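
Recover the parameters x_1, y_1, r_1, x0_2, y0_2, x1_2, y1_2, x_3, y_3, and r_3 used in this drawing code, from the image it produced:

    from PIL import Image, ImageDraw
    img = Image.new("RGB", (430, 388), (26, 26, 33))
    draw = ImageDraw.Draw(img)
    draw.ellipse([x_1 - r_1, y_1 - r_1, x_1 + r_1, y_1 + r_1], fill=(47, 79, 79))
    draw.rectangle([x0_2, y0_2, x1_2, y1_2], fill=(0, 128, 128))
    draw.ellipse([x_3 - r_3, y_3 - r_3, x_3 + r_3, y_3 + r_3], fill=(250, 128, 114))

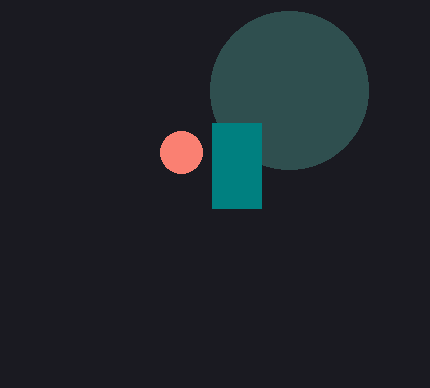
x_1 = 289; y_1 = 90; r_1 = 79; x0_2 = 212; y0_2 = 123; x1_2 = 261; y1_2 = 208; x_3 = 181; y_3 = 152; r_3 = 21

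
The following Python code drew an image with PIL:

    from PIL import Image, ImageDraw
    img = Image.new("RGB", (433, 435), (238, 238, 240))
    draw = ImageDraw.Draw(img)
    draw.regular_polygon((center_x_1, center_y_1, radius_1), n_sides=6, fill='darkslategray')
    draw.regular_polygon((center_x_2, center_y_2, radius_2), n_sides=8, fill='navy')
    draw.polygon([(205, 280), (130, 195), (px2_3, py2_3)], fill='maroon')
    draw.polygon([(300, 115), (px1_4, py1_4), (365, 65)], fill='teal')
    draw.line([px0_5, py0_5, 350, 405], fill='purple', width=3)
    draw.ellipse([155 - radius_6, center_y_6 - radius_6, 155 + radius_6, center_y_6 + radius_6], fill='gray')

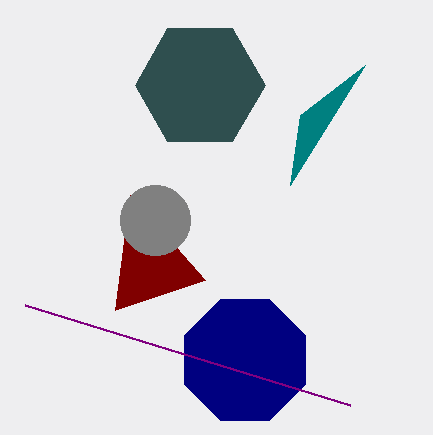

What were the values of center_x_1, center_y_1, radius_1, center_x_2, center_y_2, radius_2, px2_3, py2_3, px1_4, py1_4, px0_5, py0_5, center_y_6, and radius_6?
center_x_1 = 200; center_y_1 = 85; radius_1 = 65; center_x_2 = 245; center_y_2 = 360; radius_2 = 65; px2_3 = 115; py2_3 = 310; px1_4 = 290; py1_4 = 185; px0_5 = 25; py0_5 = 305; center_y_6 = 220; radius_6 = 35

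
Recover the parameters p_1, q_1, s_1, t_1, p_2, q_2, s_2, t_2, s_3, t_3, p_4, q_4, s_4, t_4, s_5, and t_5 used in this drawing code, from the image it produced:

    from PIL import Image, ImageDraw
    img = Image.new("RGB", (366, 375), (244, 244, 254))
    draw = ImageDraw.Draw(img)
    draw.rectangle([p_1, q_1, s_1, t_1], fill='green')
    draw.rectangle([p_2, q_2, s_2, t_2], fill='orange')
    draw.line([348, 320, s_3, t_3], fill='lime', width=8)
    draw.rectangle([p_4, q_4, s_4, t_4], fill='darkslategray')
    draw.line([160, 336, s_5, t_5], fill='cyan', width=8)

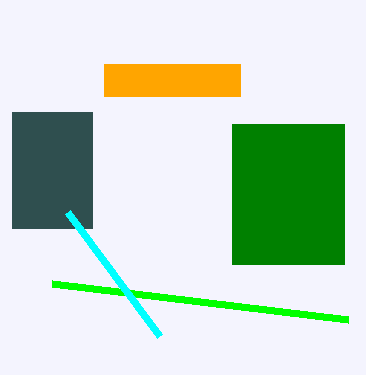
p_1 = 232
q_1 = 124
s_1 = 344
t_1 = 264
p_2 = 104
q_2 = 64
s_2 = 240
t_2 = 96
s_3 = 52
t_3 = 284
p_4 = 12
q_4 = 112
s_4 = 92
t_4 = 228
s_5 = 68
t_5 = 212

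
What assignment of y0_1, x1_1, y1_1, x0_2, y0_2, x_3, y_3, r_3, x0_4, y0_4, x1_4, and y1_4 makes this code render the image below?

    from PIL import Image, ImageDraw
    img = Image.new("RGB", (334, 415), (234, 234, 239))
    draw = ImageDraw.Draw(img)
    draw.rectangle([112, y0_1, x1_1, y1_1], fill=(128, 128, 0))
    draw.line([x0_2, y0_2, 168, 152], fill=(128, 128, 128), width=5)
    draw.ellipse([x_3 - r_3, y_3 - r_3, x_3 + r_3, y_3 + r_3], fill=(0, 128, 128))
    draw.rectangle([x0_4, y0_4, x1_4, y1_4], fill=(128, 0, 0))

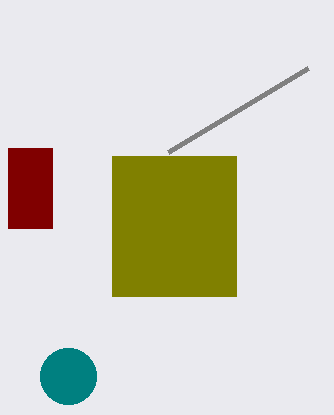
y0_1 = 156; x1_1 = 236; y1_1 = 296; x0_2 = 308; y0_2 = 68; x_3 = 68; y_3 = 376; r_3 = 28; x0_4 = 8; y0_4 = 148; x1_4 = 52; y1_4 = 228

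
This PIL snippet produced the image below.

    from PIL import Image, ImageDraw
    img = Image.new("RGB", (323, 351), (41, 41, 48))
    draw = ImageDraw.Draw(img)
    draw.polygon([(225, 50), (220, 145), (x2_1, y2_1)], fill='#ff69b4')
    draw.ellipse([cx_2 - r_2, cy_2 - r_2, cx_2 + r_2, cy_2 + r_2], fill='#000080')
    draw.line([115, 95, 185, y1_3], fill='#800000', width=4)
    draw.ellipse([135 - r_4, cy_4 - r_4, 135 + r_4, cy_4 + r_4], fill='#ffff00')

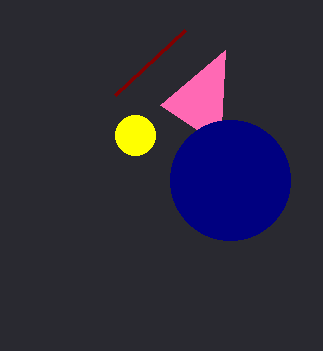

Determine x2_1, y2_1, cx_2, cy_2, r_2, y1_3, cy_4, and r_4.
x2_1 = 160; y2_1 = 105; cx_2 = 230; cy_2 = 180; r_2 = 60; y1_3 = 30; cy_4 = 135; r_4 = 20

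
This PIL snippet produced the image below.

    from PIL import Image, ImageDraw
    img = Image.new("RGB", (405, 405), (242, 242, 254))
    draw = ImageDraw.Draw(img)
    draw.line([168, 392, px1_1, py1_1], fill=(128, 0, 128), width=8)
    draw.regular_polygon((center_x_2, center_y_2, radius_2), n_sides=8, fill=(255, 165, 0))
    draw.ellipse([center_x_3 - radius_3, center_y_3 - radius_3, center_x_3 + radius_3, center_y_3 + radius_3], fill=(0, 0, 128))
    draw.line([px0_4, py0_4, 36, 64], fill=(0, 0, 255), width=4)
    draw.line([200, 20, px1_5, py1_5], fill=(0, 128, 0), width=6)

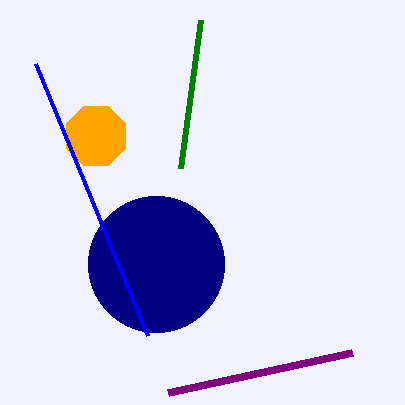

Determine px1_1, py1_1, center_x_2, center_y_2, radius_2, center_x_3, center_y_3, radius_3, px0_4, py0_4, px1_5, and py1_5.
px1_1 = 352; py1_1 = 352; center_x_2 = 96; center_y_2 = 136; radius_2 = 32; center_x_3 = 156; center_y_3 = 264; radius_3 = 68; px0_4 = 148; py0_4 = 336; px1_5 = 180; py1_5 = 168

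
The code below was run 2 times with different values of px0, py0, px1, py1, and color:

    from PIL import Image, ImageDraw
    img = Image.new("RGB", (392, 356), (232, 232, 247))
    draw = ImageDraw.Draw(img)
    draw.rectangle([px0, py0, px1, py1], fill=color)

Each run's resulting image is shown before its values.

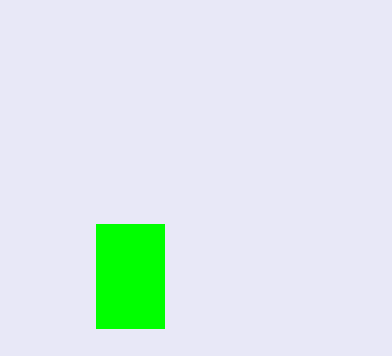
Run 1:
px0 = 96; py0 = 224; px1 = 164; py1 = 328; color = 'lime'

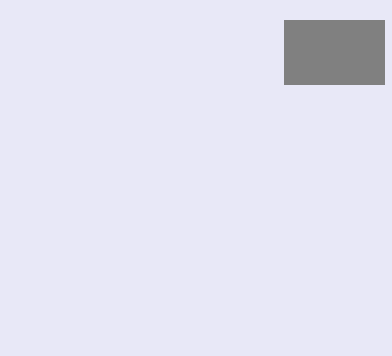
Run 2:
px0 = 284
py0 = 20
px1 = 384
py1 = 84
color = 'gray'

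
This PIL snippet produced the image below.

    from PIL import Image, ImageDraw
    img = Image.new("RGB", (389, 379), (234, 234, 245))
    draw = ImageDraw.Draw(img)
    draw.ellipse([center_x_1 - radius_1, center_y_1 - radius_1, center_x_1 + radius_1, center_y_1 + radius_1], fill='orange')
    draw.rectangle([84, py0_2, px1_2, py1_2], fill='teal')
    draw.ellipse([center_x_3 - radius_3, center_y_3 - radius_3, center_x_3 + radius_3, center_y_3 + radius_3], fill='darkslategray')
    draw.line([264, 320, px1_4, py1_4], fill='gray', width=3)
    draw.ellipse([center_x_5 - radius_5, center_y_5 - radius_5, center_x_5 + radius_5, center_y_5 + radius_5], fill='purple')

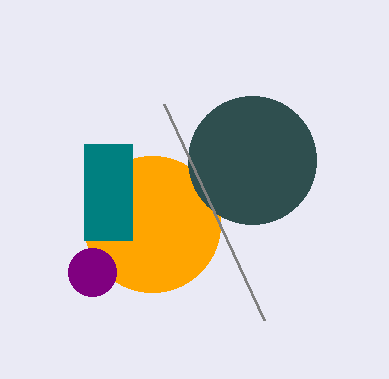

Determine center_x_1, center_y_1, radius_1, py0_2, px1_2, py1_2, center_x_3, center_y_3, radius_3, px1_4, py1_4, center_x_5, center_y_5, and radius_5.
center_x_1 = 152, center_y_1 = 224, radius_1 = 68, py0_2 = 144, px1_2 = 132, py1_2 = 240, center_x_3 = 252, center_y_3 = 160, radius_3 = 64, px1_4 = 164, py1_4 = 104, center_x_5 = 92, center_y_5 = 272, radius_5 = 24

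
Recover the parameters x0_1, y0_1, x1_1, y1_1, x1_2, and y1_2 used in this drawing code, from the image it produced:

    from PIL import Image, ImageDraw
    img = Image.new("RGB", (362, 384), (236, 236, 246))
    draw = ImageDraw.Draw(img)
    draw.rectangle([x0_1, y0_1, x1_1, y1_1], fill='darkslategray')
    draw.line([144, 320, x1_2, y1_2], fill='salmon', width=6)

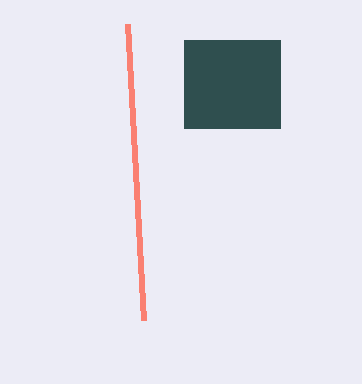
x0_1 = 184, y0_1 = 40, x1_1 = 280, y1_1 = 128, x1_2 = 128, y1_2 = 24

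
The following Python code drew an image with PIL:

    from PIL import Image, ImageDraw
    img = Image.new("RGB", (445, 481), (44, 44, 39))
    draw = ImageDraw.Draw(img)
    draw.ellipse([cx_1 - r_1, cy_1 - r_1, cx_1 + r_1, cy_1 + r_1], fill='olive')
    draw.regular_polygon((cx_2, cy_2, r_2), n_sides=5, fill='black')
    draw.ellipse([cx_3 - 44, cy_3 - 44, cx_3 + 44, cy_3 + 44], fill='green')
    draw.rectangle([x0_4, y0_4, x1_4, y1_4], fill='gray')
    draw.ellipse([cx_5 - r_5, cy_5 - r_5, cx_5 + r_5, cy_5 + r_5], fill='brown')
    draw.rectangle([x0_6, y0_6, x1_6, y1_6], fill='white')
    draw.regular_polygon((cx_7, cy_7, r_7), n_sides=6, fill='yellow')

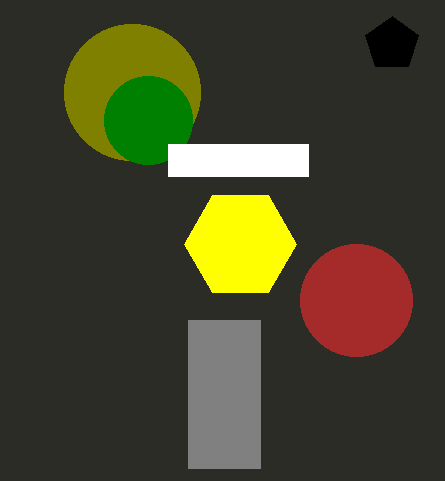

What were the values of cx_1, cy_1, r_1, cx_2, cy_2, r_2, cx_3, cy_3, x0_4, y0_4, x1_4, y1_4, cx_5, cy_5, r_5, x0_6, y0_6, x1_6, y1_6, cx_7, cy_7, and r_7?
cx_1 = 132
cy_1 = 92
r_1 = 68
cx_2 = 392
cy_2 = 44
r_2 = 28
cx_3 = 148
cy_3 = 120
x0_4 = 188
y0_4 = 320
x1_4 = 260
y1_4 = 468
cx_5 = 356
cy_5 = 300
r_5 = 56
x0_6 = 168
y0_6 = 144
x1_6 = 308
y1_6 = 176
cx_7 = 240
cy_7 = 244
r_7 = 56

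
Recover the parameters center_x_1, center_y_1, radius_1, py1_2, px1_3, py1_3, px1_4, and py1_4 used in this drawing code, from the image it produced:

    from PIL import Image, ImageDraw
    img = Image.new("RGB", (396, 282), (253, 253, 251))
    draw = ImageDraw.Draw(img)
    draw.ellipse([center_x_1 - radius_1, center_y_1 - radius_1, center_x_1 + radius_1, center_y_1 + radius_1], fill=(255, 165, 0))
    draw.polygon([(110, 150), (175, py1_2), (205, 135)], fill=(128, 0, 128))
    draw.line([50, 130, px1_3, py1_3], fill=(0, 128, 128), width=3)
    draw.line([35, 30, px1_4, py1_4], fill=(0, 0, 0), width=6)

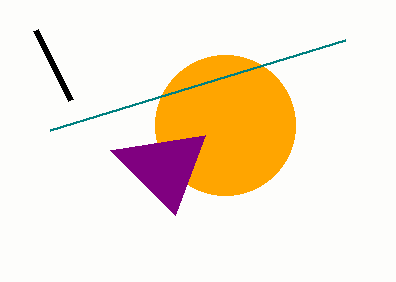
center_x_1 = 225, center_y_1 = 125, radius_1 = 70, py1_2 = 215, px1_3 = 345, py1_3 = 40, px1_4 = 70, py1_4 = 100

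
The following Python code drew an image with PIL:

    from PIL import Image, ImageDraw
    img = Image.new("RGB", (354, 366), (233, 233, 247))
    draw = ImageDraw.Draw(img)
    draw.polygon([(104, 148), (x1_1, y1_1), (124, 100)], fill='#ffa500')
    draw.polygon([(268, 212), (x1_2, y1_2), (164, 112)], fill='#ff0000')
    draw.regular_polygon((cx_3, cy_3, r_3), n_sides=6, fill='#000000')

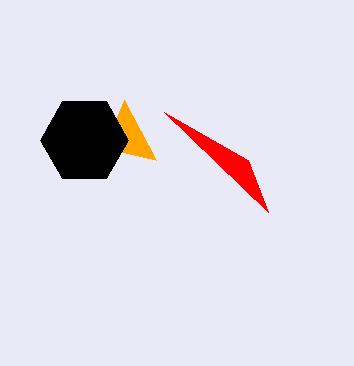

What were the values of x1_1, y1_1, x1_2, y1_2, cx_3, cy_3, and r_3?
x1_1 = 156, y1_1 = 160, x1_2 = 248, y1_2 = 160, cx_3 = 84, cy_3 = 140, r_3 = 44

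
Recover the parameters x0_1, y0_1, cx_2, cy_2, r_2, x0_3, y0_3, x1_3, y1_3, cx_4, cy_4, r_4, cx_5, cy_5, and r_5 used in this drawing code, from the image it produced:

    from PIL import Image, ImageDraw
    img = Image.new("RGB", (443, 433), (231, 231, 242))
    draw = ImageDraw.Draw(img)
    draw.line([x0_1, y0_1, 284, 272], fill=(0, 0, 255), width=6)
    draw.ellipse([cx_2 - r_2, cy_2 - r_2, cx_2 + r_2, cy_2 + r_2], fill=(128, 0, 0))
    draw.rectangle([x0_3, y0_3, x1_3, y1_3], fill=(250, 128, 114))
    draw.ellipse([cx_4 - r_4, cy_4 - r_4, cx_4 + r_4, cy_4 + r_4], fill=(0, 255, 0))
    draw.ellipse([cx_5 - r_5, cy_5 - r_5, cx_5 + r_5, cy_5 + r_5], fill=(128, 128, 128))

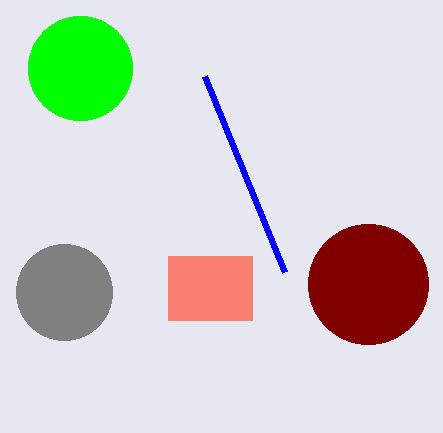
x0_1 = 204, y0_1 = 76, cx_2 = 368, cy_2 = 284, r_2 = 60, x0_3 = 168, y0_3 = 256, x1_3 = 252, y1_3 = 320, cx_4 = 80, cy_4 = 68, r_4 = 52, cx_5 = 64, cy_5 = 292, r_5 = 48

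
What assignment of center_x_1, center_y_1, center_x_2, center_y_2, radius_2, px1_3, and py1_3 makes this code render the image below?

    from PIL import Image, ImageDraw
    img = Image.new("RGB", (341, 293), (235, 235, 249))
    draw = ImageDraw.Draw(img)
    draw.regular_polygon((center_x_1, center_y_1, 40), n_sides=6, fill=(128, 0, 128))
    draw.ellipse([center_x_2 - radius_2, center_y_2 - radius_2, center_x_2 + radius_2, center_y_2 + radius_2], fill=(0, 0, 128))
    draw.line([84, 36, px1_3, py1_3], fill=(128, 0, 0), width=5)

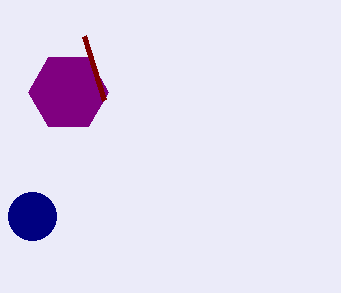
center_x_1 = 68, center_y_1 = 92, center_x_2 = 32, center_y_2 = 216, radius_2 = 24, px1_3 = 104, py1_3 = 100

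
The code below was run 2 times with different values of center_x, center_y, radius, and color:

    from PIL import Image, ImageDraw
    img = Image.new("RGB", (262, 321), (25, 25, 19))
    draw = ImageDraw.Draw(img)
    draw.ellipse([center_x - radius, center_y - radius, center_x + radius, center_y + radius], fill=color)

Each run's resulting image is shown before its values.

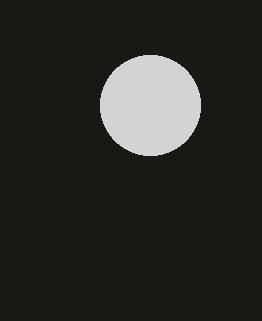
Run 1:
center_x = 150, center_y = 105, radius = 50, color = 'lightgray'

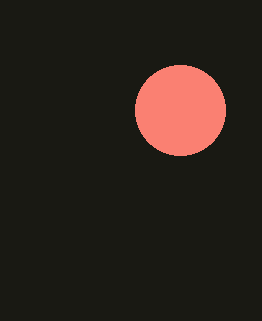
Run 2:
center_x = 180; center_y = 110; radius = 45; color = 'salmon'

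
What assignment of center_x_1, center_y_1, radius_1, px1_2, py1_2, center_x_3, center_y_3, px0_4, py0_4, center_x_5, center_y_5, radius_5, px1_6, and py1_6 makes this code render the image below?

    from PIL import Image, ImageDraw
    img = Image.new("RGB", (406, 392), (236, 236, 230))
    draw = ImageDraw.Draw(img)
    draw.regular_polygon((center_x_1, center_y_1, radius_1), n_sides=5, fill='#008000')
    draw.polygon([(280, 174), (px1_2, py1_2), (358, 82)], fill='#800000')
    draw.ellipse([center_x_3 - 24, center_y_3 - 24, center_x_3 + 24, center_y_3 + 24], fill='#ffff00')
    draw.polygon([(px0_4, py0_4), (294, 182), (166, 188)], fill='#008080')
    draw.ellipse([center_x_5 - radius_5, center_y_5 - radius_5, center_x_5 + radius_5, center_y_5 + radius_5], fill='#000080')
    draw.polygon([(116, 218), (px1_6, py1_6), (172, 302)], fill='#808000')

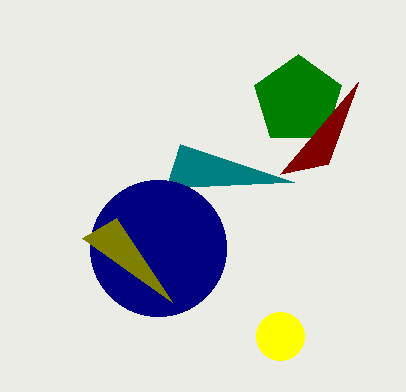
center_x_1 = 298
center_y_1 = 100
radius_1 = 46
px1_2 = 328
py1_2 = 164
center_x_3 = 280
center_y_3 = 336
px0_4 = 180
py0_4 = 144
center_x_5 = 158
center_y_5 = 248
radius_5 = 68
px1_6 = 82
py1_6 = 238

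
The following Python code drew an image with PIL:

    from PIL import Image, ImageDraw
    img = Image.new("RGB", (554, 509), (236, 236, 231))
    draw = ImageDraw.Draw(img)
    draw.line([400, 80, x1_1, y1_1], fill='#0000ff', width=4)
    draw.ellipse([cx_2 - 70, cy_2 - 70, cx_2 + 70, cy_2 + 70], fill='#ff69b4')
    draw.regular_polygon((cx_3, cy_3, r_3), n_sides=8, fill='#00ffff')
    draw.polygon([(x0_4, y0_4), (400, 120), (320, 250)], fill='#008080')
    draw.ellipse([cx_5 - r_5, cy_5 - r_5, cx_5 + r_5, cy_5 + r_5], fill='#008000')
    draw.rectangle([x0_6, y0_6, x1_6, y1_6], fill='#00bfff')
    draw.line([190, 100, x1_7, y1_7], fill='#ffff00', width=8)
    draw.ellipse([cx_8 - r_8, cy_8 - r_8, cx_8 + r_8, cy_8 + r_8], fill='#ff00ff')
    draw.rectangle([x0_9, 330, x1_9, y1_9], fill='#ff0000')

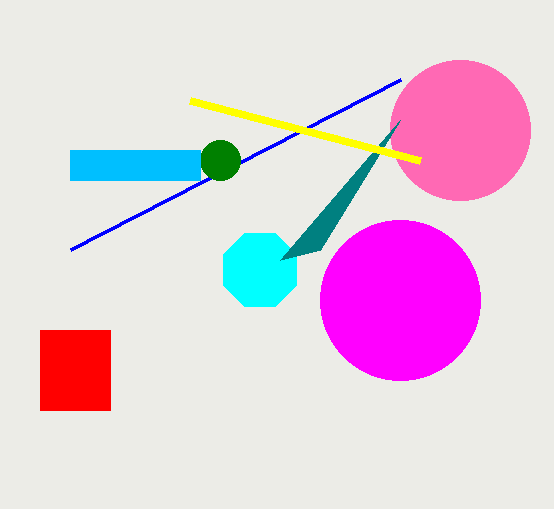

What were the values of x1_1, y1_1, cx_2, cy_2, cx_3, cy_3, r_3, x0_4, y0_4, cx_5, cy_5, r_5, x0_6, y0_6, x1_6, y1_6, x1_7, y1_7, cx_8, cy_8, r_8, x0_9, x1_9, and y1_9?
x1_1 = 70, y1_1 = 250, cx_2 = 460, cy_2 = 130, cx_3 = 260, cy_3 = 270, r_3 = 40, x0_4 = 280, y0_4 = 260, cx_5 = 220, cy_5 = 160, r_5 = 20, x0_6 = 70, y0_6 = 150, x1_6 = 200, y1_6 = 180, x1_7 = 420, y1_7 = 160, cx_8 = 400, cy_8 = 300, r_8 = 80, x0_9 = 40, x1_9 = 110, y1_9 = 410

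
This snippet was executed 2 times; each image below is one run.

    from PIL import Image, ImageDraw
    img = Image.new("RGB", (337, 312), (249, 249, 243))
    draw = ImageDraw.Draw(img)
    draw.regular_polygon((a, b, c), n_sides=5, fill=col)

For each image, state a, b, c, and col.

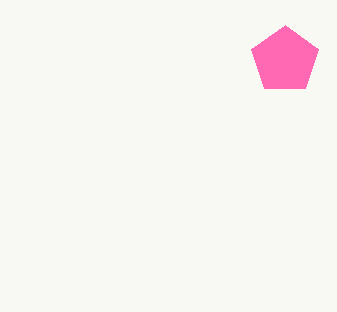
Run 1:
a = 285
b = 60
c = 35
col = 'hotpink'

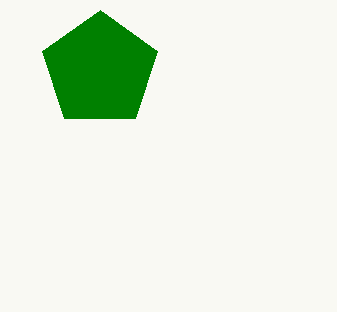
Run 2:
a = 100; b = 70; c = 60; col = 'green'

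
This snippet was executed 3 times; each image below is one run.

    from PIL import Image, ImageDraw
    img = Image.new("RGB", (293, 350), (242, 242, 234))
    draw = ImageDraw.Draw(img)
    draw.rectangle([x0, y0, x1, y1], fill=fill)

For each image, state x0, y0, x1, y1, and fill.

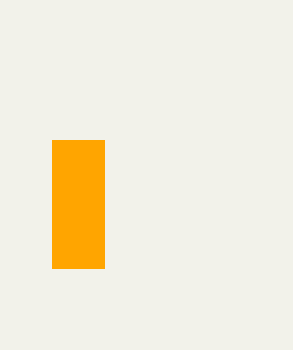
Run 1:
x0 = 52; y0 = 140; x1 = 104; y1 = 268; fill = 'orange'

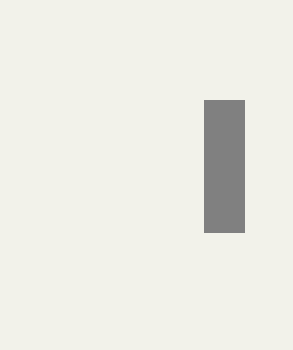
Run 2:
x0 = 204
y0 = 100
x1 = 244
y1 = 232
fill = 'gray'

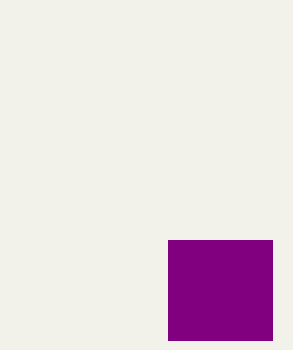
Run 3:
x0 = 168, y0 = 240, x1 = 272, y1 = 340, fill = 'purple'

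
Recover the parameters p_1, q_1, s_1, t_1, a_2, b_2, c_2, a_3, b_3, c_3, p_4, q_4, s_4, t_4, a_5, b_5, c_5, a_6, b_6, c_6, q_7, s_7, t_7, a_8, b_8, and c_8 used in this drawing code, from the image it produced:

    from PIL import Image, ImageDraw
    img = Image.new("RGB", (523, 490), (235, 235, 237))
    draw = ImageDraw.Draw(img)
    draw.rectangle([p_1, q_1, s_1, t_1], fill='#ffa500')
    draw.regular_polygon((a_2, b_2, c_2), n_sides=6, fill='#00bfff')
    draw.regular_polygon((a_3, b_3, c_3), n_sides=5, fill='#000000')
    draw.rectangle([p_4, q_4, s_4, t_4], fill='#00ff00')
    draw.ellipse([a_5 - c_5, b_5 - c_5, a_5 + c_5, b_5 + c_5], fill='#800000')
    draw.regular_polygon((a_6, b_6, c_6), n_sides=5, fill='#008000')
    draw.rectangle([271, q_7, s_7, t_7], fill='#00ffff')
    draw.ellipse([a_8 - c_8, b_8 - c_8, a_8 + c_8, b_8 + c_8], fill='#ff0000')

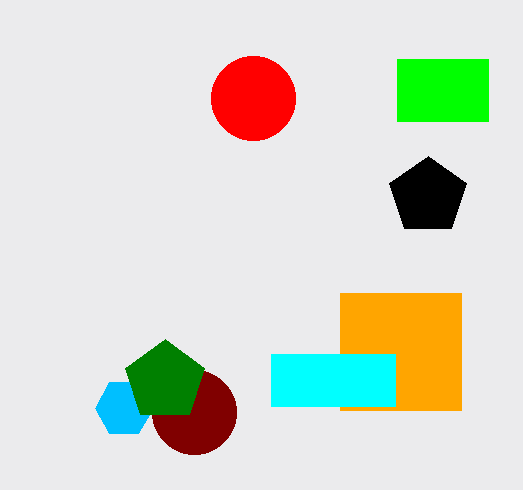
p_1 = 340; q_1 = 293; s_1 = 461; t_1 = 410; a_2 = 124; b_2 = 408; c_2 = 29; a_3 = 428; b_3 = 196; c_3 = 40; p_4 = 397; q_4 = 59; s_4 = 488; t_4 = 121; a_5 = 194; b_5 = 412; c_5 = 42; a_6 = 165; b_6 = 381; c_6 = 42; q_7 = 354; s_7 = 395; t_7 = 406; a_8 = 253; b_8 = 98; c_8 = 42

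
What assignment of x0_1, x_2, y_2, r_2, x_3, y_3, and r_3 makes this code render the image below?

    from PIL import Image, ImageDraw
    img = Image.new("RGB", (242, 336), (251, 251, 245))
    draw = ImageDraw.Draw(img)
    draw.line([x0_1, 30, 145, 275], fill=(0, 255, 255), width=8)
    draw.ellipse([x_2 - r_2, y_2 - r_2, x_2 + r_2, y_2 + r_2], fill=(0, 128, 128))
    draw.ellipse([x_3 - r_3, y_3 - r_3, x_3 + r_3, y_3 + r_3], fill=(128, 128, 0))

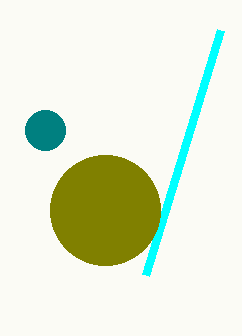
x0_1 = 220, x_2 = 45, y_2 = 130, r_2 = 20, x_3 = 105, y_3 = 210, r_3 = 55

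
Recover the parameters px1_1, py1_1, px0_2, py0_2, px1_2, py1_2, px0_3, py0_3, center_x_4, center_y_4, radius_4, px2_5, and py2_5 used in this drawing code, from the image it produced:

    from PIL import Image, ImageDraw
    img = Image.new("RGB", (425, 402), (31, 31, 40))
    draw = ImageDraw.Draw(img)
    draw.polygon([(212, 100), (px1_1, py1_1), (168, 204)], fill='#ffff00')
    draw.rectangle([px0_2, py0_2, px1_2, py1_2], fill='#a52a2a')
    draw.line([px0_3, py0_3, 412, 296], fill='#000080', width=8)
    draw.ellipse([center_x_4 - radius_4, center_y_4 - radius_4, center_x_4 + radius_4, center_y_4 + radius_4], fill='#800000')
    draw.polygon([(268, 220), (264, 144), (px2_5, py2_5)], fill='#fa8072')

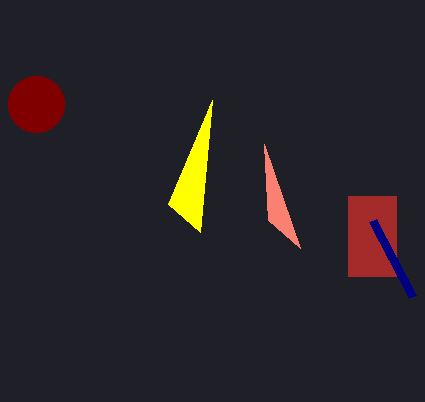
px1_1 = 200; py1_1 = 232; px0_2 = 348; py0_2 = 196; px1_2 = 396; py1_2 = 276; px0_3 = 372; py0_3 = 220; center_x_4 = 36; center_y_4 = 104; radius_4 = 28; px2_5 = 300; py2_5 = 248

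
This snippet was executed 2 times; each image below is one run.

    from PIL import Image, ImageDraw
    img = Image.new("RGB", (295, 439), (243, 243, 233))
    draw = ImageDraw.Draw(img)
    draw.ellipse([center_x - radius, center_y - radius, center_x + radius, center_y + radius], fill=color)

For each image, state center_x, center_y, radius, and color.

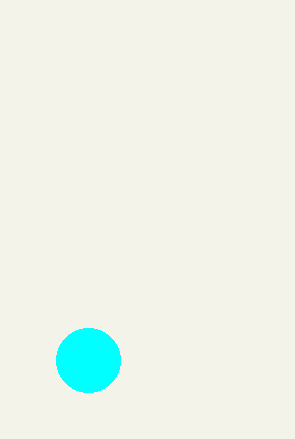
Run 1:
center_x = 88, center_y = 360, radius = 32, color = 'cyan'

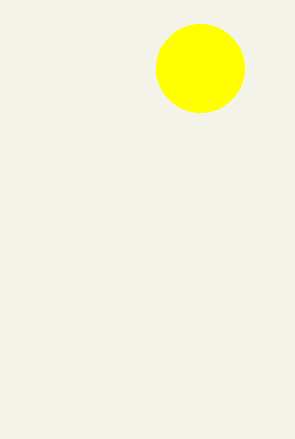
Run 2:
center_x = 200; center_y = 68; radius = 44; color = 'yellow'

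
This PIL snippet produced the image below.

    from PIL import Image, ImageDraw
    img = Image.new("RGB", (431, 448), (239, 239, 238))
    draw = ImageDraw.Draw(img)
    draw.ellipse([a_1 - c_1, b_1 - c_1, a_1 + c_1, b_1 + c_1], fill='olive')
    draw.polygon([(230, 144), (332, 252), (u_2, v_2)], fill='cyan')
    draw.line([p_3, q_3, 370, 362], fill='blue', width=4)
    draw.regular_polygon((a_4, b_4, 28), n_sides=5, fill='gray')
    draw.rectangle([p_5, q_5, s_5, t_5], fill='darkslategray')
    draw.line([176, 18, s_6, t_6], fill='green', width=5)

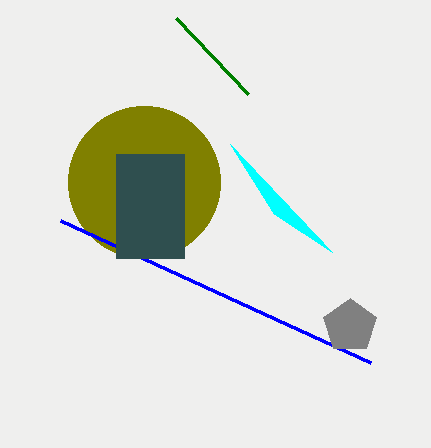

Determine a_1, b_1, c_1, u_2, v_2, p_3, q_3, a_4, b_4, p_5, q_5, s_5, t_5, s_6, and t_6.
a_1 = 144
b_1 = 182
c_1 = 76
u_2 = 274
v_2 = 214
p_3 = 60
q_3 = 220
a_4 = 350
b_4 = 326
p_5 = 116
q_5 = 154
s_5 = 184
t_5 = 258
s_6 = 248
t_6 = 94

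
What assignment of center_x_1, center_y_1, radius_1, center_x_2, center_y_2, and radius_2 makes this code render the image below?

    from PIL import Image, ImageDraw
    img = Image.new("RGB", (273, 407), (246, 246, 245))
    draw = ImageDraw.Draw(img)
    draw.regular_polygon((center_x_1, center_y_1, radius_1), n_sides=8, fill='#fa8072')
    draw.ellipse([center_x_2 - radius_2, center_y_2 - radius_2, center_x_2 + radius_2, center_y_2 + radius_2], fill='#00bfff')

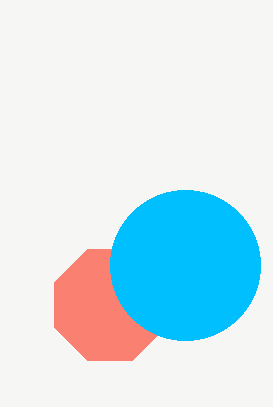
center_x_1 = 110, center_y_1 = 305, radius_1 = 60, center_x_2 = 185, center_y_2 = 265, radius_2 = 75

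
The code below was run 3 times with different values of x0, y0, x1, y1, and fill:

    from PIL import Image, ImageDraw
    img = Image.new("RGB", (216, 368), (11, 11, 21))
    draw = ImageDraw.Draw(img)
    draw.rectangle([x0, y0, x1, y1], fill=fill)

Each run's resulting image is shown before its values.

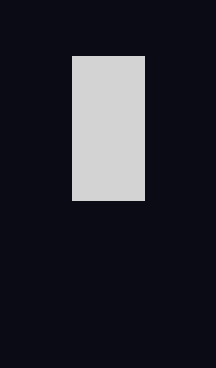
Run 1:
x0 = 72, y0 = 56, x1 = 144, y1 = 200, fill = 'lightgray'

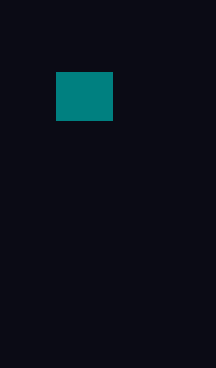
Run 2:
x0 = 56, y0 = 72, x1 = 112, y1 = 120, fill = 'teal'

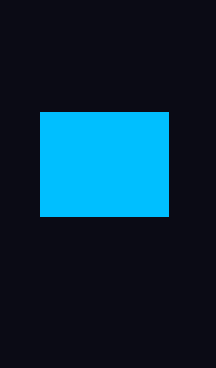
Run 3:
x0 = 40
y0 = 112
x1 = 168
y1 = 216
fill = 'deepskyblue'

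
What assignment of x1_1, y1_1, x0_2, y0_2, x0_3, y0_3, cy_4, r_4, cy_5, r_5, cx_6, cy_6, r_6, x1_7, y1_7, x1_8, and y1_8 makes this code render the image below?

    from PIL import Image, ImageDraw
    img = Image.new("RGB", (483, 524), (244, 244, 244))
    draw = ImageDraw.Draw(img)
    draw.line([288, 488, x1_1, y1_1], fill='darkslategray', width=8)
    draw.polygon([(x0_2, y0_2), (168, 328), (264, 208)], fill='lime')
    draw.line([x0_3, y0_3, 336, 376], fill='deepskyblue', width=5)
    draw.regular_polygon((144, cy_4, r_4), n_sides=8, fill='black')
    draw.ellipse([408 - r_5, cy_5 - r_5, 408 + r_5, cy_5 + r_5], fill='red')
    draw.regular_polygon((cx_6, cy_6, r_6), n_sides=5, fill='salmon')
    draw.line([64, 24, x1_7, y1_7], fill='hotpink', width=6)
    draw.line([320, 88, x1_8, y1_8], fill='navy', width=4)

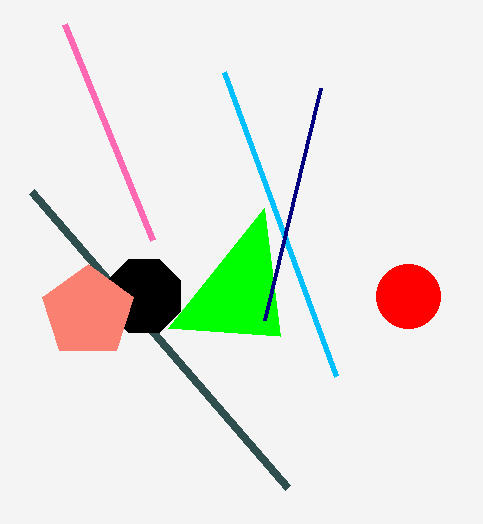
x1_1 = 32; y1_1 = 192; x0_2 = 280; y0_2 = 336; x0_3 = 224; y0_3 = 72; cy_4 = 296; r_4 = 40; cy_5 = 296; r_5 = 32; cx_6 = 88; cy_6 = 312; r_6 = 48; x1_7 = 152; y1_7 = 240; x1_8 = 264; y1_8 = 320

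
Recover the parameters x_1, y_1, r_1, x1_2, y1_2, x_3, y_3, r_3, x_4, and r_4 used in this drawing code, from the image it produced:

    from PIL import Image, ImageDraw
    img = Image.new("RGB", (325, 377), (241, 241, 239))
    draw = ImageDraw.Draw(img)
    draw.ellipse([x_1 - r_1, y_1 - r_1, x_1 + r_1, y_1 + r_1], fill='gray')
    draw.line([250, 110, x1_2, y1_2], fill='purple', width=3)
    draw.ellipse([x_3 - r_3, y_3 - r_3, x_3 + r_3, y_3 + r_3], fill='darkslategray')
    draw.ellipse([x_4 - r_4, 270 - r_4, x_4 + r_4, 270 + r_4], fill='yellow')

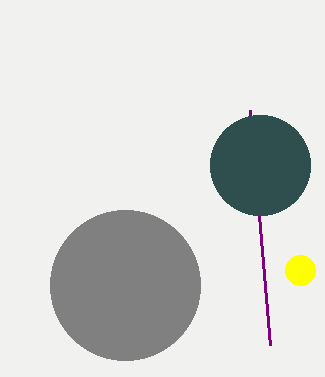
x_1 = 125
y_1 = 285
r_1 = 75
x1_2 = 270
y1_2 = 345
x_3 = 260
y_3 = 165
r_3 = 50
x_4 = 300
r_4 = 15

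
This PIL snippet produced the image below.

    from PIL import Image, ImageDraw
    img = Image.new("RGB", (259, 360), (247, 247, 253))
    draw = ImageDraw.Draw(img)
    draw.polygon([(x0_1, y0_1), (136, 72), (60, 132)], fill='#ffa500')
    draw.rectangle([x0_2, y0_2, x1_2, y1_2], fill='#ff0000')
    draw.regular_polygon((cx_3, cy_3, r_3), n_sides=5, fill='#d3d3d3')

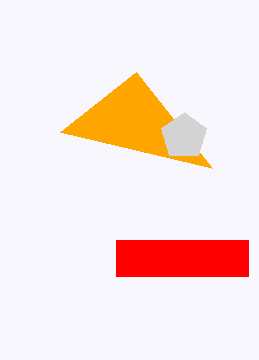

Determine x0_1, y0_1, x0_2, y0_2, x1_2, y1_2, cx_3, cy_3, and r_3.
x0_1 = 212; y0_1 = 168; x0_2 = 116; y0_2 = 240; x1_2 = 248; y1_2 = 276; cx_3 = 184; cy_3 = 136; r_3 = 24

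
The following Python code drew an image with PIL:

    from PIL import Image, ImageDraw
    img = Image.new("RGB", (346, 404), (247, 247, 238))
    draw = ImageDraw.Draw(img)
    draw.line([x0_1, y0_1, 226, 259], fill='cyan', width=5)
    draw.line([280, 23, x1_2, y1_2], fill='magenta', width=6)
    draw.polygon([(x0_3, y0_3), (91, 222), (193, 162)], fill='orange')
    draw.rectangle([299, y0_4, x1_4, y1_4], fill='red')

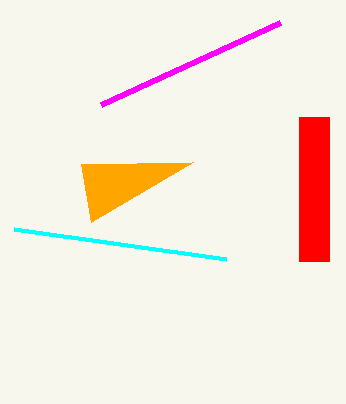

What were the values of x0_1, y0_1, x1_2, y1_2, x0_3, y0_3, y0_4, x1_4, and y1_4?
x0_1 = 14
y0_1 = 229
x1_2 = 101
y1_2 = 105
x0_3 = 81
y0_3 = 164
y0_4 = 117
x1_4 = 329
y1_4 = 261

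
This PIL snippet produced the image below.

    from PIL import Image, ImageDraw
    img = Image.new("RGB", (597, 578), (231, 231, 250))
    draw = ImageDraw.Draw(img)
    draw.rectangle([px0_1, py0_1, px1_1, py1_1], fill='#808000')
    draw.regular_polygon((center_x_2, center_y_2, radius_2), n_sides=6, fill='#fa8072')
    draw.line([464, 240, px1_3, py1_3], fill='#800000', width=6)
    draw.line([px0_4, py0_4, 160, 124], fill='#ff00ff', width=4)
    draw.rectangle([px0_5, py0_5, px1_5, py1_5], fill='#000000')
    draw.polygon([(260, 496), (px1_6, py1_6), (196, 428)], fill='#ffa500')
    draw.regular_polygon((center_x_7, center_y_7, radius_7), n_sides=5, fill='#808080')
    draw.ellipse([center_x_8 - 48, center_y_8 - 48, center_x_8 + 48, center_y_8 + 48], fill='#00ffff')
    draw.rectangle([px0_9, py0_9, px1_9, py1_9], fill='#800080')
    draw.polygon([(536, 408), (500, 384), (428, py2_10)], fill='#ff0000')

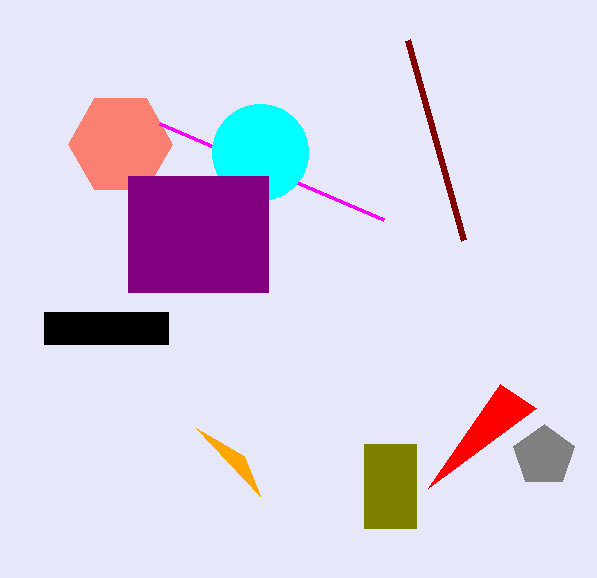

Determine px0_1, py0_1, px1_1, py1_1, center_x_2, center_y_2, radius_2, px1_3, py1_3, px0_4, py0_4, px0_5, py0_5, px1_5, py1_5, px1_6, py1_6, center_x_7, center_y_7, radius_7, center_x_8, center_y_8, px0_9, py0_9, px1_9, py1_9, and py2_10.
px0_1 = 364; py0_1 = 444; px1_1 = 416; py1_1 = 528; center_x_2 = 120; center_y_2 = 144; radius_2 = 52; px1_3 = 408; py1_3 = 40; px0_4 = 384; py0_4 = 220; px0_5 = 44; py0_5 = 312; px1_5 = 168; py1_5 = 344; px1_6 = 244; py1_6 = 456; center_x_7 = 544; center_y_7 = 456; radius_7 = 32; center_x_8 = 260; center_y_8 = 152; px0_9 = 128; py0_9 = 176; px1_9 = 268; py1_9 = 292; py2_10 = 488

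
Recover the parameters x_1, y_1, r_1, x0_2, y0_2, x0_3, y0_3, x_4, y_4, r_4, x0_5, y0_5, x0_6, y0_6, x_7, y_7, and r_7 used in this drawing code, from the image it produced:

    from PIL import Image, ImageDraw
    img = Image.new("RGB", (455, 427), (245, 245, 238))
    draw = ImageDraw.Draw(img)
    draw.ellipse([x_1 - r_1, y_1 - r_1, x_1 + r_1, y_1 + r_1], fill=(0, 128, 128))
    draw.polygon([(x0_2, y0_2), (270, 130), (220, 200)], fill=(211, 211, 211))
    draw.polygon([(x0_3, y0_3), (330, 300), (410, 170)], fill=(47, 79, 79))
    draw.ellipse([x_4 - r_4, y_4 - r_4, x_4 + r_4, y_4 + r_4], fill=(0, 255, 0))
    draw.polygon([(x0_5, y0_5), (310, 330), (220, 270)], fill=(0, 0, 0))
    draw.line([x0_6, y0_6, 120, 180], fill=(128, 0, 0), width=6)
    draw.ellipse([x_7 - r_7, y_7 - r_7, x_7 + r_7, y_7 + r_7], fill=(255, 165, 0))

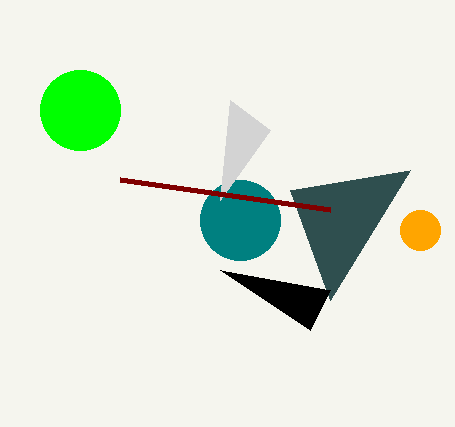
x_1 = 240; y_1 = 220; r_1 = 40; x0_2 = 230; y0_2 = 100; x0_3 = 290; y0_3 = 190; x_4 = 80; y_4 = 110; r_4 = 40; x0_5 = 330; y0_5 = 290; x0_6 = 330; y0_6 = 210; x_7 = 420; y_7 = 230; r_7 = 20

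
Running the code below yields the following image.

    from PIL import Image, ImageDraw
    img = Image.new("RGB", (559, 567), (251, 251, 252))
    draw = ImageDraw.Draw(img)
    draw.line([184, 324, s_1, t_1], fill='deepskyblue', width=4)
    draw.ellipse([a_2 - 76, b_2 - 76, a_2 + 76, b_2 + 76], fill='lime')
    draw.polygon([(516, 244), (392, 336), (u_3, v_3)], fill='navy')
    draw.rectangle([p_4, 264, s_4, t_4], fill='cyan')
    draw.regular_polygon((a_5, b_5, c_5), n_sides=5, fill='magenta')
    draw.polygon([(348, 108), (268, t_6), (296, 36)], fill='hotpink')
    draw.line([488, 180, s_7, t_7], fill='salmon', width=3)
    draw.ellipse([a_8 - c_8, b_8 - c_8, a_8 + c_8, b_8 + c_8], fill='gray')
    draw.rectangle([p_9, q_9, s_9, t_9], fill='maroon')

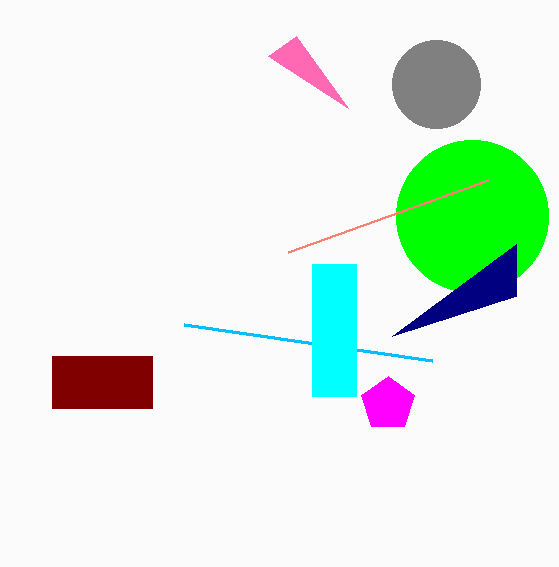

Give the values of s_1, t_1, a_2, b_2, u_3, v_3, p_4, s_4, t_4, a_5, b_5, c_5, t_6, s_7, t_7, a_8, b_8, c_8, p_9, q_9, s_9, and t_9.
s_1 = 432
t_1 = 360
a_2 = 472
b_2 = 216
u_3 = 516
v_3 = 296
p_4 = 312
s_4 = 356
t_4 = 396
a_5 = 388
b_5 = 404
c_5 = 28
t_6 = 56
s_7 = 288
t_7 = 252
a_8 = 436
b_8 = 84
c_8 = 44
p_9 = 52
q_9 = 356
s_9 = 152
t_9 = 408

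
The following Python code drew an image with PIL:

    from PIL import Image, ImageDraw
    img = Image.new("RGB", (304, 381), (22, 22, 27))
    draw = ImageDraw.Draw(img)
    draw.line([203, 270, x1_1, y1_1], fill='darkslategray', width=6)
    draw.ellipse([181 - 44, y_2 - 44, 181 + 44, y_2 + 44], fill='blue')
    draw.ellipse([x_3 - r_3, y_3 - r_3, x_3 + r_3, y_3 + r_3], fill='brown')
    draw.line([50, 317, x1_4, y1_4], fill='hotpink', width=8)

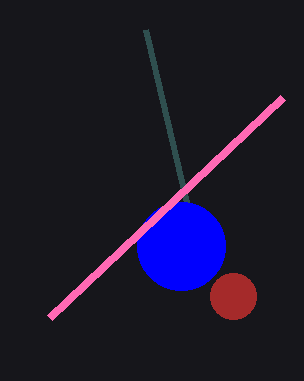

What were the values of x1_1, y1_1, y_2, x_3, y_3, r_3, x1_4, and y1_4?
x1_1 = 146
y1_1 = 30
y_2 = 246
x_3 = 233
y_3 = 296
r_3 = 23
x1_4 = 283
y1_4 = 97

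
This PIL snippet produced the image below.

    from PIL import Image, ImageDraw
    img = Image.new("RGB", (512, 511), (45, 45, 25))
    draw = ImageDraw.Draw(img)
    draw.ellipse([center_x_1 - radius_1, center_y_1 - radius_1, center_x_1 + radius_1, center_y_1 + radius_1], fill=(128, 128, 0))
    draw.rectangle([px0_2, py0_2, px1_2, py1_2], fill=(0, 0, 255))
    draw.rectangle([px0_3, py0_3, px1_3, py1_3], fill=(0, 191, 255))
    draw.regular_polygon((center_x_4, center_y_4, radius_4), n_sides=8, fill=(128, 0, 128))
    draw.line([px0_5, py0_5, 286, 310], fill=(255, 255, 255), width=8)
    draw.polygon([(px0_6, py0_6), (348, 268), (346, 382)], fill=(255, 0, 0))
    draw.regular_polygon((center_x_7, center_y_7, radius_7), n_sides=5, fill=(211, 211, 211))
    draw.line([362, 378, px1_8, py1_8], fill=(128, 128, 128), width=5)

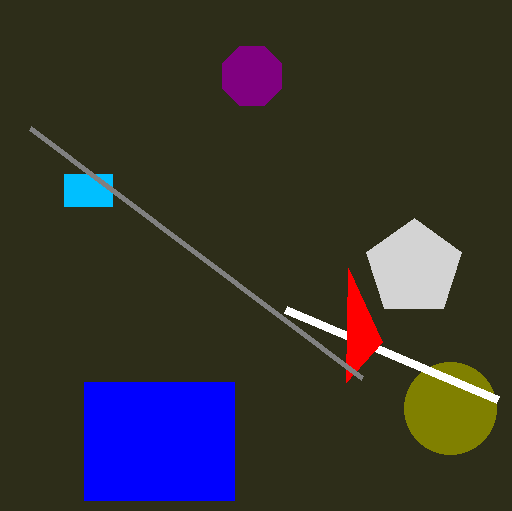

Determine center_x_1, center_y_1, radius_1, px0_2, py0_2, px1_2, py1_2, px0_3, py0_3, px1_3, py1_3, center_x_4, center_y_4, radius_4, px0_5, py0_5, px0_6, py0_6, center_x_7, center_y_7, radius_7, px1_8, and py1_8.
center_x_1 = 450, center_y_1 = 408, radius_1 = 46, px0_2 = 84, py0_2 = 382, px1_2 = 234, py1_2 = 500, px0_3 = 64, py0_3 = 174, px1_3 = 112, py1_3 = 206, center_x_4 = 252, center_y_4 = 76, radius_4 = 32, px0_5 = 498, py0_5 = 400, px0_6 = 382, py0_6 = 342, center_x_7 = 414, center_y_7 = 268, radius_7 = 50, px1_8 = 30, py1_8 = 128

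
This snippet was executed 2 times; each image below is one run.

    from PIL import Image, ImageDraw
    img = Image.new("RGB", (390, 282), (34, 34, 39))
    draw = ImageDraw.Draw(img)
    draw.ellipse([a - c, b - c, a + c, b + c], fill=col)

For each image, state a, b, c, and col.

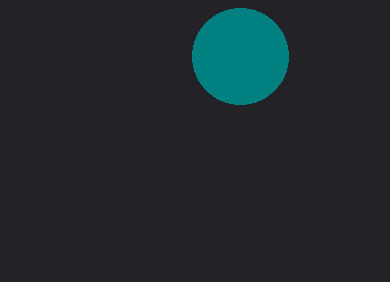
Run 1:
a = 240
b = 56
c = 48
col = 'teal'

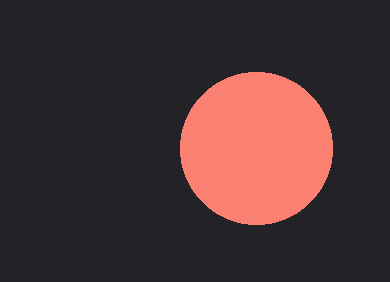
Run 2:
a = 256, b = 148, c = 76, col = 'salmon'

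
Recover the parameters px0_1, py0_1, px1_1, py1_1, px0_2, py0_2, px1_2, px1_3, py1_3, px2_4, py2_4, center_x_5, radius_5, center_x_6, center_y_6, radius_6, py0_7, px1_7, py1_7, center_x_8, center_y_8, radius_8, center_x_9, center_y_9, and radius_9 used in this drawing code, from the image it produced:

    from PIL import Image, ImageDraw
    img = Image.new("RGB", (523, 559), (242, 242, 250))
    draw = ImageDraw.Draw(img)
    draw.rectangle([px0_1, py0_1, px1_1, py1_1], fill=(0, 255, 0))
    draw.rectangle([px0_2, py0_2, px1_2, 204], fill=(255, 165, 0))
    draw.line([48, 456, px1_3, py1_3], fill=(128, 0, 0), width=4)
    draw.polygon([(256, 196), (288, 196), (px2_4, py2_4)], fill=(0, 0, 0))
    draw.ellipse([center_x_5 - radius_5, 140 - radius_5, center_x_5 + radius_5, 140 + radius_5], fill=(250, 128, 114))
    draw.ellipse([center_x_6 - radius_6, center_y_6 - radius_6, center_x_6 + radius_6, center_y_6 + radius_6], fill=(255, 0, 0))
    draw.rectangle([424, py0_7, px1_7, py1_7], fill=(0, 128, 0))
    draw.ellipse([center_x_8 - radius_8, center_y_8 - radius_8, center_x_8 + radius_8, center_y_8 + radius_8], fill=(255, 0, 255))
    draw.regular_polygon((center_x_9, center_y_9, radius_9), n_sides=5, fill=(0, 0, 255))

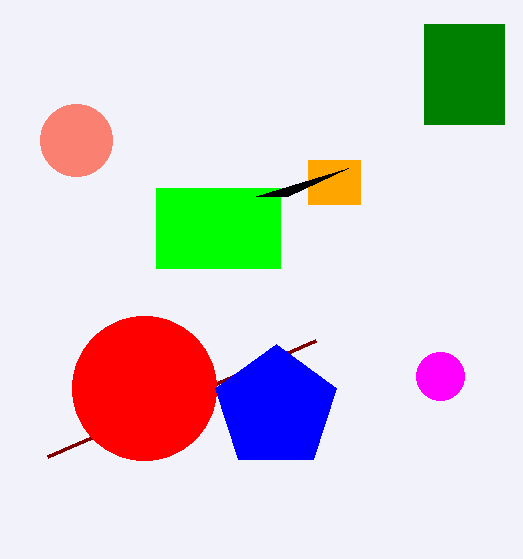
px0_1 = 156; py0_1 = 188; px1_1 = 280; py1_1 = 268; px0_2 = 308; py0_2 = 160; px1_2 = 360; px1_3 = 316; py1_3 = 340; px2_4 = 348; py2_4 = 168; center_x_5 = 76; radius_5 = 36; center_x_6 = 144; center_y_6 = 388; radius_6 = 72; py0_7 = 24; px1_7 = 504; py1_7 = 124; center_x_8 = 440; center_y_8 = 376; radius_8 = 24; center_x_9 = 276; center_y_9 = 408; radius_9 = 64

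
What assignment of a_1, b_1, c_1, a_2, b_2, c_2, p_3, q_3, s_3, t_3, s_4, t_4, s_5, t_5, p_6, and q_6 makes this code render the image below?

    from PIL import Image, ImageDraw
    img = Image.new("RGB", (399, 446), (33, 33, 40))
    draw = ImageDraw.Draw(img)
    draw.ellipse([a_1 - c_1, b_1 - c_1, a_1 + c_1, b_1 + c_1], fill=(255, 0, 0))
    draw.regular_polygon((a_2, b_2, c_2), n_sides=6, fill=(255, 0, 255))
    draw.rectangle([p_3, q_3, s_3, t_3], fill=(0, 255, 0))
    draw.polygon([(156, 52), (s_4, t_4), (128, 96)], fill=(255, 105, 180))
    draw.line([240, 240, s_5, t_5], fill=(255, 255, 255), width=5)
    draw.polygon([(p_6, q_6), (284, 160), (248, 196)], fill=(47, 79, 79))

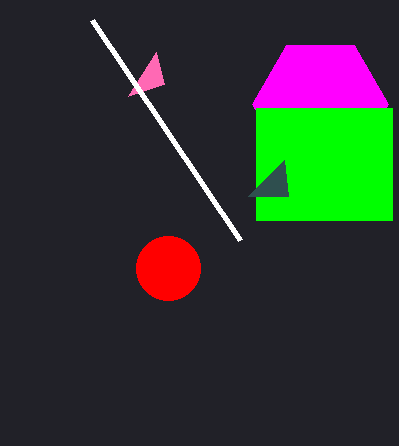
a_1 = 168, b_1 = 268, c_1 = 32, a_2 = 320, b_2 = 104, c_2 = 68, p_3 = 256, q_3 = 108, s_3 = 392, t_3 = 220, s_4 = 164, t_4 = 84, s_5 = 92, t_5 = 20, p_6 = 288, q_6 = 196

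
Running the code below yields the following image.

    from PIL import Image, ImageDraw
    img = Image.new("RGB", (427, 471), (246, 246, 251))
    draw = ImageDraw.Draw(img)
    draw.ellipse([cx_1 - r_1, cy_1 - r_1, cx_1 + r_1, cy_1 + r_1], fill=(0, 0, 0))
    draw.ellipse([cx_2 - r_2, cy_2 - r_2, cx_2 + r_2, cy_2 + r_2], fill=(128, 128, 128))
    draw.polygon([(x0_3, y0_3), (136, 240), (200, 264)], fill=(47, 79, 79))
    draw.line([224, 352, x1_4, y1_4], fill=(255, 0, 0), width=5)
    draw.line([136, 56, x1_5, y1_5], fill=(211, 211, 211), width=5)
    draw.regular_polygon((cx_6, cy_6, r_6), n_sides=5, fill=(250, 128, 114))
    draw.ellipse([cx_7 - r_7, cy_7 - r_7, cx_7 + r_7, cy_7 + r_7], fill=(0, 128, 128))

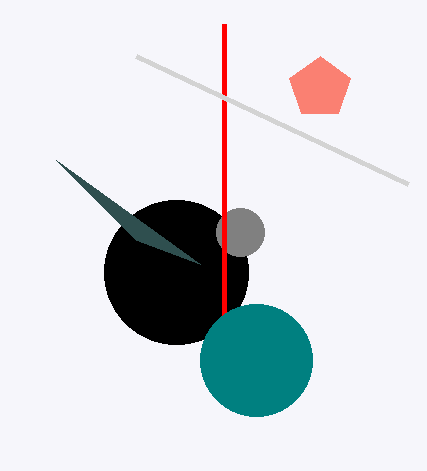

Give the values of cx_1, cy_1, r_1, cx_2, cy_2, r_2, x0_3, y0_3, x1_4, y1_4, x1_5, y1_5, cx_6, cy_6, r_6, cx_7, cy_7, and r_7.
cx_1 = 176; cy_1 = 272; r_1 = 72; cx_2 = 240; cy_2 = 232; r_2 = 24; x0_3 = 56; y0_3 = 160; x1_4 = 224; y1_4 = 24; x1_5 = 408; y1_5 = 184; cx_6 = 320; cy_6 = 88; r_6 = 32; cx_7 = 256; cy_7 = 360; r_7 = 56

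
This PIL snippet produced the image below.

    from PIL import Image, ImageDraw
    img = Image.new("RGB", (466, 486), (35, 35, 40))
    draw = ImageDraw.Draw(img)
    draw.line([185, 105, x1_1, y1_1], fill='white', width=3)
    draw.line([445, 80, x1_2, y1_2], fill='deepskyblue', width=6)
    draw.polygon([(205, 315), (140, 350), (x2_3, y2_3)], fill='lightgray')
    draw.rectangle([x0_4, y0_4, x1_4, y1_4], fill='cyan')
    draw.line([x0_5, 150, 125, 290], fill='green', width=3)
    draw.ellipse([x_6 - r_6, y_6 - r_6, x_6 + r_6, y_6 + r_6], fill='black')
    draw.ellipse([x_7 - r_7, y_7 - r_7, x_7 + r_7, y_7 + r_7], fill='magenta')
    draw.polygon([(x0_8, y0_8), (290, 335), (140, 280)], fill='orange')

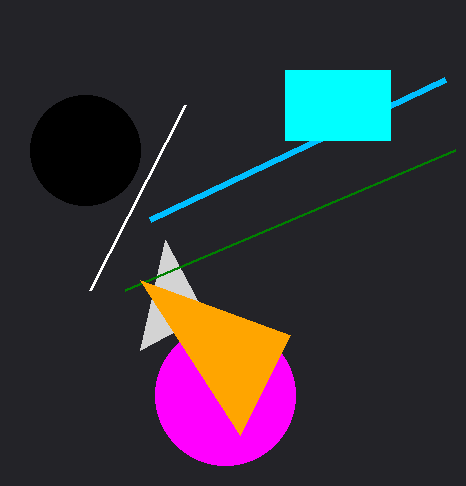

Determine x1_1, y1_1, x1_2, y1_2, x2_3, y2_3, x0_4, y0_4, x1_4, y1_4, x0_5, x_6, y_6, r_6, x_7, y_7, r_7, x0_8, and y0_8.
x1_1 = 90, y1_1 = 290, x1_2 = 150, y1_2 = 220, x2_3 = 165, y2_3 = 240, x0_4 = 285, y0_4 = 70, x1_4 = 390, y1_4 = 140, x0_5 = 455, x_6 = 85, y_6 = 150, r_6 = 55, x_7 = 225, y_7 = 395, r_7 = 70, x0_8 = 240, y0_8 = 435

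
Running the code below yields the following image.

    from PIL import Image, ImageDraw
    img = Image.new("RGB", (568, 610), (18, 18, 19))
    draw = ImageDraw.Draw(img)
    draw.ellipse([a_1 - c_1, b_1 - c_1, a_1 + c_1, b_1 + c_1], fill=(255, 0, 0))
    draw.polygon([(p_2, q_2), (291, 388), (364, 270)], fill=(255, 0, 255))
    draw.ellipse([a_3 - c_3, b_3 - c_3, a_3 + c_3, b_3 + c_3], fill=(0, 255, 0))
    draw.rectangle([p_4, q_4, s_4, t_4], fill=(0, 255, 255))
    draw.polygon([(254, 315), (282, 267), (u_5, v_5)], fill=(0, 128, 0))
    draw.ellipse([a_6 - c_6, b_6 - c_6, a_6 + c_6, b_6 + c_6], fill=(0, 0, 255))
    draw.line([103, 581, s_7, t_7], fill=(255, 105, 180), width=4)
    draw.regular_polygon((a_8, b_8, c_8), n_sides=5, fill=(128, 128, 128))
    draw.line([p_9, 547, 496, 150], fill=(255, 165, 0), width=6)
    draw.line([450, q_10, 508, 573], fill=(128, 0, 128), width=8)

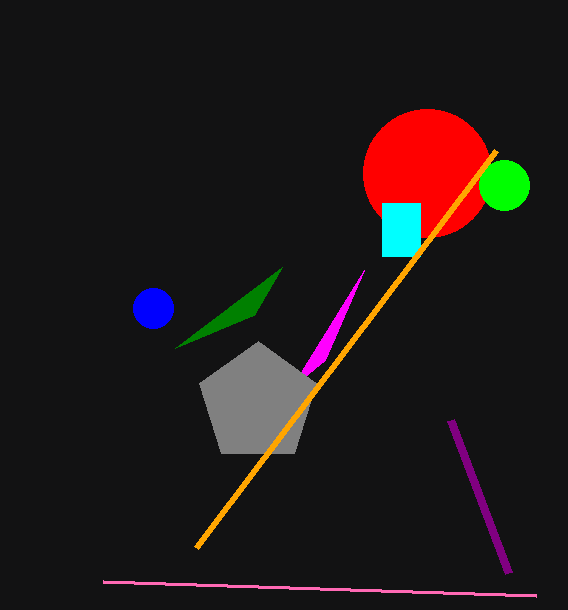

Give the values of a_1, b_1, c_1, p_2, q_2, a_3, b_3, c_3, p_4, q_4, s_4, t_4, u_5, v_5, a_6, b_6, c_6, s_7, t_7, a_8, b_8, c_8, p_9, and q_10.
a_1 = 427
b_1 = 173
c_1 = 64
p_2 = 325
q_2 = 360
a_3 = 504
b_3 = 185
c_3 = 25
p_4 = 382
q_4 = 203
s_4 = 420
t_4 = 256
u_5 = 175
v_5 = 348
a_6 = 153
b_6 = 308
c_6 = 20
s_7 = 536
t_7 = 595
a_8 = 258
b_8 = 403
c_8 = 62
p_9 = 196
q_10 = 420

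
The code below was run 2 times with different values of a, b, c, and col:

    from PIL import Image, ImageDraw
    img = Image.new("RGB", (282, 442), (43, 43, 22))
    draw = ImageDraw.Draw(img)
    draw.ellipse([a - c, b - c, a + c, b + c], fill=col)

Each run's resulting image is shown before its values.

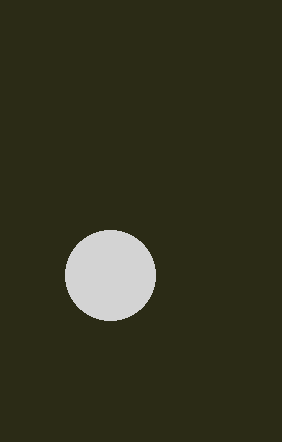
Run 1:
a = 110, b = 275, c = 45, col = 'lightgray'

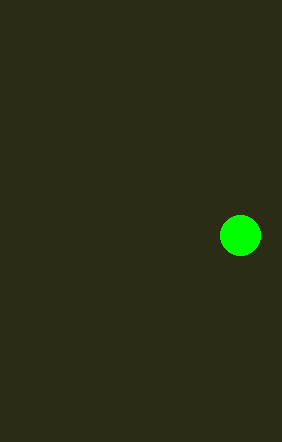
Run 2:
a = 240
b = 235
c = 20
col = 'lime'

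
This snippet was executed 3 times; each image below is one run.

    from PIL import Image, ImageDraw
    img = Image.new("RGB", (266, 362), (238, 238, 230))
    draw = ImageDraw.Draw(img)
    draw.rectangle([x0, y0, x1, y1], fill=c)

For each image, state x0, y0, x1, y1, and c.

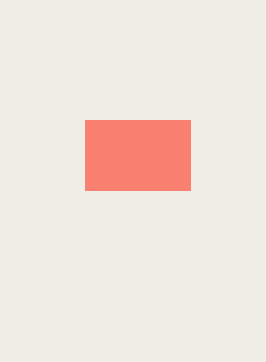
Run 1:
x0 = 85, y0 = 120, x1 = 190, y1 = 190, c = 'salmon'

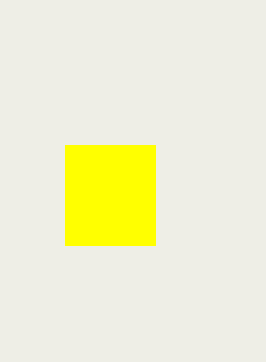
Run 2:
x0 = 65; y0 = 145; x1 = 155; y1 = 245; c = 'yellow'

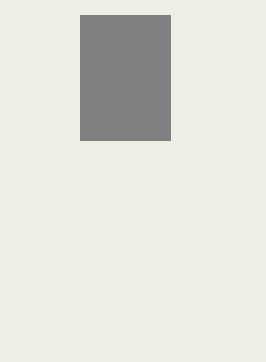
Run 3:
x0 = 80; y0 = 15; x1 = 170; y1 = 140; c = 'gray'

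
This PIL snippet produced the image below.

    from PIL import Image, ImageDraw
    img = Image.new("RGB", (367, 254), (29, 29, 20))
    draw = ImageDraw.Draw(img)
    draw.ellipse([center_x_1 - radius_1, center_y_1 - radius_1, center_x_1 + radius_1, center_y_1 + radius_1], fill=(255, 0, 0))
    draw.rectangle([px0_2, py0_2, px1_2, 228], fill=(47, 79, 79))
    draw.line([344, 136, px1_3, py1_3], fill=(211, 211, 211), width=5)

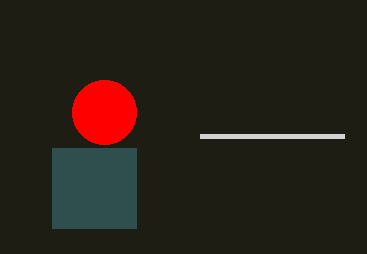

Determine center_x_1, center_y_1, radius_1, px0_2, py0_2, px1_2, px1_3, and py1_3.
center_x_1 = 104, center_y_1 = 112, radius_1 = 32, px0_2 = 52, py0_2 = 148, px1_2 = 136, px1_3 = 200, py1_3 = 136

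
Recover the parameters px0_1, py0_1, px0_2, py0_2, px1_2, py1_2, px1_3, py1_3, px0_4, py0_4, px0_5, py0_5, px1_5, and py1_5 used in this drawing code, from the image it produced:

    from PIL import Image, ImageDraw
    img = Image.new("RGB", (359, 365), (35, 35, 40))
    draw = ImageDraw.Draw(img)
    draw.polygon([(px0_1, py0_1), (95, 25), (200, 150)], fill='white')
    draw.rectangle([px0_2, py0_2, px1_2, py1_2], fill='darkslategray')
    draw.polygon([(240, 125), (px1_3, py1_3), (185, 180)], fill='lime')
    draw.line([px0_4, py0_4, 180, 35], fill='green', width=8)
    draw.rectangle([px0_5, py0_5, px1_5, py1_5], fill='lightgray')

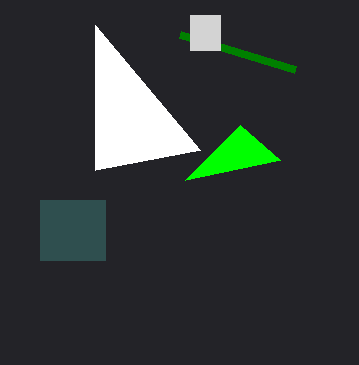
px0_1 = 95; py0_1 = 170; px0_2 = 40; py0_2 = 200; px1_2 = 105; py1_2 = 260; px1_3 = 280; py1_3 = 160; px0_4 = 295; py0_4 = 70; px0_5 = 190; py0_5 = 15; px1_5 = 220; py1_5 = 50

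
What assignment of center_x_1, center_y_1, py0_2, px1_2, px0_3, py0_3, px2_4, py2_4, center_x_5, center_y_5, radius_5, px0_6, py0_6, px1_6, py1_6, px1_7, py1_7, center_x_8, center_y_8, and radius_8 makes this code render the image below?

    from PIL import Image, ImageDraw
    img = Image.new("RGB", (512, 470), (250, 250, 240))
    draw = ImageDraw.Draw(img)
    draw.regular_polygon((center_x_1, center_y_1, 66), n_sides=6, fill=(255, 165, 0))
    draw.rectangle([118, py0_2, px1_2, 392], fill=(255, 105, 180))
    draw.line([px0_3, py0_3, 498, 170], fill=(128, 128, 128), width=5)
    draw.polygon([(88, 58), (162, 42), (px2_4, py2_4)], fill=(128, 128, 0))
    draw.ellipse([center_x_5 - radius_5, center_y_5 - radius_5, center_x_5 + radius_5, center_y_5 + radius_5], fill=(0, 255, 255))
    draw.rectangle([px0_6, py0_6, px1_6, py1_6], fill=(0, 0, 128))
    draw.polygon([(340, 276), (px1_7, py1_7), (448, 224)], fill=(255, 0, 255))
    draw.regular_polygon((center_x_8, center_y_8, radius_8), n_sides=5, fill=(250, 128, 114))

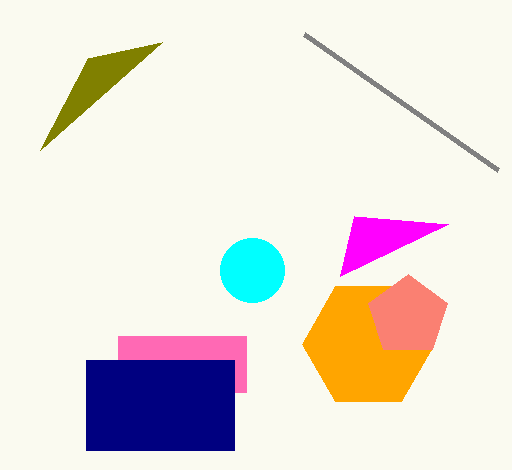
center_x_1 = 368
center_y_1 = 344
py0_2 = 336
px1_2 = 246
px0_3 = 304
py0_3 = 34
px2_4 = 40
py2_4 = 150
center_x_5 = 252
center_y_5 = 270
radius_5 = 32
px0_6 = 86
py0_6 = 360
px1_6 = 234
py1_6 = 450
px1_7 = 354
py1_7 = 216
center_x_8 = 408
center_y_8 = 316
radius_8 = 42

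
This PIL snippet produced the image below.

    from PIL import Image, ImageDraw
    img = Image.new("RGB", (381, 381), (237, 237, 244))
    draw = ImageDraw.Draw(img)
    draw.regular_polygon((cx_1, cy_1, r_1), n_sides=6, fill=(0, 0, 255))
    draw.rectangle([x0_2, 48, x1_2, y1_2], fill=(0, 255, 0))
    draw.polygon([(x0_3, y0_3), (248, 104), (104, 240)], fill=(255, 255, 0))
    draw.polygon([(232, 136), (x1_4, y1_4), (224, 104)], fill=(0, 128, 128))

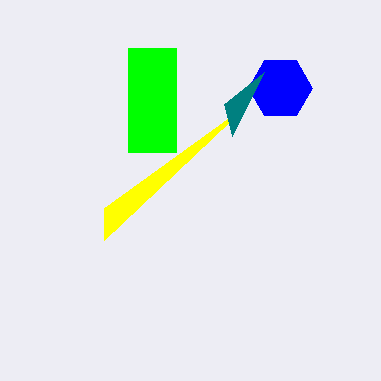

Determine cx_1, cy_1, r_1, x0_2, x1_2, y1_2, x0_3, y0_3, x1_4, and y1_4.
cx_1 = 280, cy_1 = 88, r_1 = 32, x0_2 = 128, x1_2 = 176, y1_2 = 152, x0_3 = 104, y0_3 = 208, x1_4 = 264, y1_4 = 72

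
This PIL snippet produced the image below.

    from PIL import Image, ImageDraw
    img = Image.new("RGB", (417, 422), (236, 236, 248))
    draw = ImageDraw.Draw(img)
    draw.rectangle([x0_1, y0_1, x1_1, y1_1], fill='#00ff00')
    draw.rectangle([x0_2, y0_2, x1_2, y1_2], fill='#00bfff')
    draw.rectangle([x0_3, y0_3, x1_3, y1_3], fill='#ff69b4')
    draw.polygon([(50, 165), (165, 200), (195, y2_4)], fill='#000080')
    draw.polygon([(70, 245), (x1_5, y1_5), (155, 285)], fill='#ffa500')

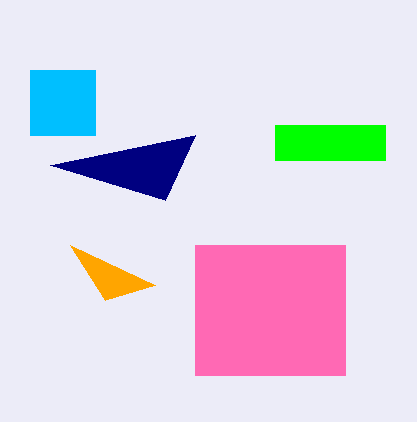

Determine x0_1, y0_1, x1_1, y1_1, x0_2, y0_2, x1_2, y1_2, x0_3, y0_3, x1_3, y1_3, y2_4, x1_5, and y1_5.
x0_1 = 275, y0_1 = 125, x1_1 = 385, y1_1 = 160, x0_2 = 30, y0_2 = 70, x1_2 = 95, y1_2 = 135, x0_3 = 195, y0_3 = 245, x1_3 = 345, y1_3 = 375, y2_4 = 135, x1_5 = 105, y1_5 = 300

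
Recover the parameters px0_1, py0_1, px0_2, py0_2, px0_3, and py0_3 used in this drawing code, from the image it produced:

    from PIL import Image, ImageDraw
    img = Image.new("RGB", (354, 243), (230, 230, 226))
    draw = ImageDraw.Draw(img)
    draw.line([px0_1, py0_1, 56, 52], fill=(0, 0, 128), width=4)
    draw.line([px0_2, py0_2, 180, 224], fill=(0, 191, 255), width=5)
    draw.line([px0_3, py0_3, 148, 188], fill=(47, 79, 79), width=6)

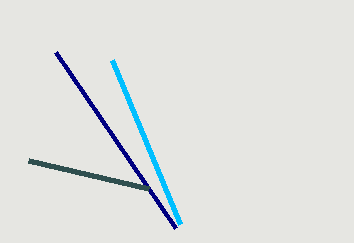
px0_1 = 176, py0_1 = 228, px0_2 = 112, py0_2 = 60, px0_3 = 28, py0_3 = 160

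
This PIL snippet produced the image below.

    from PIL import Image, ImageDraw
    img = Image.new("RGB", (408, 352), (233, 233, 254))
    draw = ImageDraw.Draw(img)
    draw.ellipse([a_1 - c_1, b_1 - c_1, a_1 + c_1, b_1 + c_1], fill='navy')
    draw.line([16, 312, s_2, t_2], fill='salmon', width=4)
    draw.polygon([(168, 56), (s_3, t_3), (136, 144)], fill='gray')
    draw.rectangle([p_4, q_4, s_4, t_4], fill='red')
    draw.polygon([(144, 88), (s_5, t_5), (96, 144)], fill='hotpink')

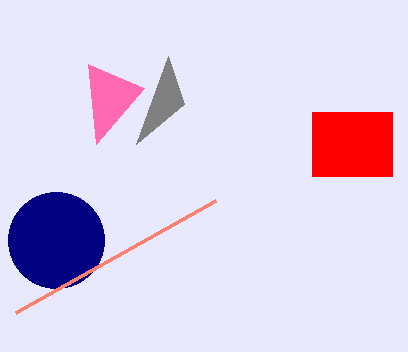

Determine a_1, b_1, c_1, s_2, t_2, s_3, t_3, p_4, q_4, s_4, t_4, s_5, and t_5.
a_1 = 56
b_1 = 240
c_1 = 48
s_2 = 216
t_2 = 200
s_3 = 184
t_3 = 104
p_4 = 312
q_4 = 112
s_4 = 392
t_4 = 176
s_5 = 88
t_5 = 64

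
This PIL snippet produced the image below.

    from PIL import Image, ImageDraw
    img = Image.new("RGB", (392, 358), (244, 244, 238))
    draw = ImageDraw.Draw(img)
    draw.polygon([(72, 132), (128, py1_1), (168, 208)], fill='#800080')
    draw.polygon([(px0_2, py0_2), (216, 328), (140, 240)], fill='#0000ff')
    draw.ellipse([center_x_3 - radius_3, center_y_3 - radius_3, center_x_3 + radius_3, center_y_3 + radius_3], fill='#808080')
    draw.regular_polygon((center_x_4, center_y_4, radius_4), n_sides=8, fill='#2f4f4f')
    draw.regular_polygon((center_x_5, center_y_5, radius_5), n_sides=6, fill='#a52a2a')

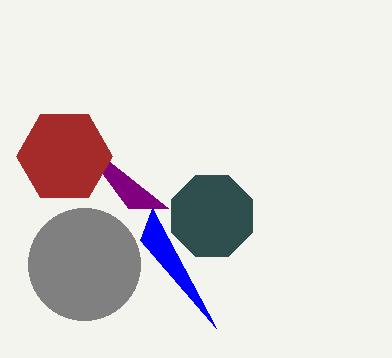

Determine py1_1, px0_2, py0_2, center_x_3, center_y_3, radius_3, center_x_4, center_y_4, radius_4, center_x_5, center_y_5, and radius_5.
py1_1 = 208; px0_2 = 152; py0_2 = 208; center_x_3 = 84; center_y_3 = 264; radius_3 = 56; center_x_4 = 212; center_y_4 = 216; radius_4 = 44; center_x_5 = 64; center_y_5 = 156; radius_5 = 48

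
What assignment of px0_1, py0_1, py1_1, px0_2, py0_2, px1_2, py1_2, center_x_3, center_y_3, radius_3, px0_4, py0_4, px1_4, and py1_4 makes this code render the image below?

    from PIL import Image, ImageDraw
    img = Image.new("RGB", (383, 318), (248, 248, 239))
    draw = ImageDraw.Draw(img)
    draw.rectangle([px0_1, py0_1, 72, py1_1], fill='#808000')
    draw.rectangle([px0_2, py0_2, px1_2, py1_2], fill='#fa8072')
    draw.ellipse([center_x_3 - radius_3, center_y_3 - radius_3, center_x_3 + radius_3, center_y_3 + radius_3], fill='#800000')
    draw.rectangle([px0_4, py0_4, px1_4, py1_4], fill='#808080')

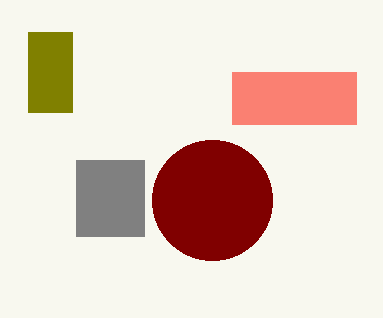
px0_1 = 28
py0_1 = 32
py1_1 = 112
px0_2 = 232
py0_2 = 72
px1_2 = 356
py1_2 = 124
center_x_3 = 212
center_y_3 = 200
radius_3 = 60
px0_4 = 76
py0_4 = 160
px1_4 = 144
py1_4 = 236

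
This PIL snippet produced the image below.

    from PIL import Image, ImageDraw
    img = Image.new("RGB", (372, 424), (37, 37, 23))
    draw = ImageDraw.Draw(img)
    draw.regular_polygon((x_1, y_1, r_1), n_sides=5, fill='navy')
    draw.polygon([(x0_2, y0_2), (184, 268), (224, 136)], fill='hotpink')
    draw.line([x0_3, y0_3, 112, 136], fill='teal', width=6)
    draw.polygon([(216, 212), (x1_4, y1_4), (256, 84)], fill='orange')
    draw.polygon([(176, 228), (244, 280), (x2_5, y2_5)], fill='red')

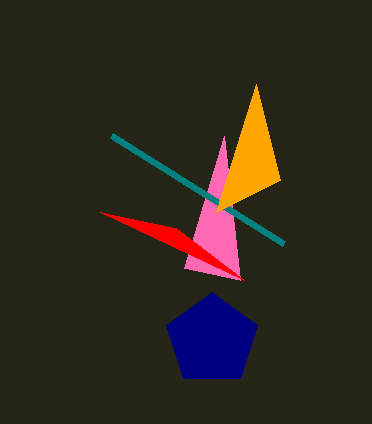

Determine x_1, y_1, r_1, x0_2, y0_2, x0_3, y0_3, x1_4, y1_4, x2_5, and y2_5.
x_1 = 212; y_1 = 340; r_1 = 48; x0_2 = 240; y0_2 = 280; x0_3 = 284; y0_3 = 244; x1_4 = 280; y1_4 = 180; x2_5 = 100; y2_5 = 212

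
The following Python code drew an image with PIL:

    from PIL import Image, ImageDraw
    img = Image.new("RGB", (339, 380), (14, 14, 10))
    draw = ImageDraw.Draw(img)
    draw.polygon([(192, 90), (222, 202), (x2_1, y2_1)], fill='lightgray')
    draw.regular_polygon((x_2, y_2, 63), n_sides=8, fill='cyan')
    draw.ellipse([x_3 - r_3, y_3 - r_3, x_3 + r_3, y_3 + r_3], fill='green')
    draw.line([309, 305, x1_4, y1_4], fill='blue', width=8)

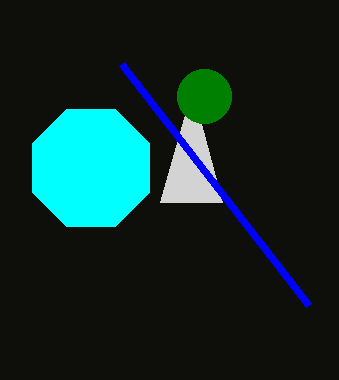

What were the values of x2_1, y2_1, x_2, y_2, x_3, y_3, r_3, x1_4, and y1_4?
x2_1 = 160
y2_1 = 202
x_2 = 91
y_2 = 168
x_3 = 204
y_3 = 96
r_3 = 27
x1_4 = 122
y1_4 = 64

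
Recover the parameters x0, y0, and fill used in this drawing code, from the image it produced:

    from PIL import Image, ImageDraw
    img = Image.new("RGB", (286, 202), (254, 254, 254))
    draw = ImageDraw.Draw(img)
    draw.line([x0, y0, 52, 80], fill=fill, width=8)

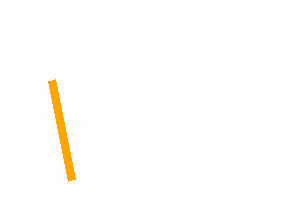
x0 = 72
y0 = 180
fill = 'orange'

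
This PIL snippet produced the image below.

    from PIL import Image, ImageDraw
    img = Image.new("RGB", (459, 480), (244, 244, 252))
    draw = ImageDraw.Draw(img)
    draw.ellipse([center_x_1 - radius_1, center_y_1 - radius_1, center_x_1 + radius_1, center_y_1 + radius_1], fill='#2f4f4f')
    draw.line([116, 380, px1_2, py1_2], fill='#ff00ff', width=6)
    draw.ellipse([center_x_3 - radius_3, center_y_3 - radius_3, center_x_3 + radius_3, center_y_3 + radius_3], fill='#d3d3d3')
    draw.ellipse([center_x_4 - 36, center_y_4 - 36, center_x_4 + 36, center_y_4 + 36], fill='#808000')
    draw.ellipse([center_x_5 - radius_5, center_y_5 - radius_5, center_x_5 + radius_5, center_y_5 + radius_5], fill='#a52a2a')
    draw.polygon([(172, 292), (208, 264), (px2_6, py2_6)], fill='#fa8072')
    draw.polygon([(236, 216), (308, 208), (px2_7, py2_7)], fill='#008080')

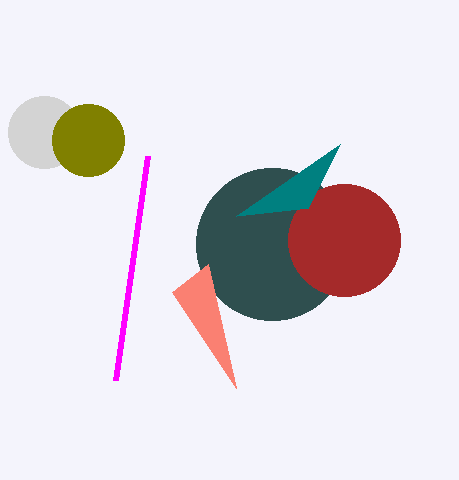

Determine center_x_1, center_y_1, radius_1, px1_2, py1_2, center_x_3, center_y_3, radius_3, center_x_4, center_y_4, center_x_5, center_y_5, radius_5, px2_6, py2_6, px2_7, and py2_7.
center_x_1 = 272, center_y_1 = 244, radius_1 = 76, px1_2 = 148, py1_2 = 156, center_x_3 = 44, center_y_3 = 132, radius_3 = 36, center_x_4 = 88, center_y_4 = 140, center_x_5 = 344, center_y_5 = 240, radius_5 = 56, px2_6 = 236, py2_6 = 388, px2_7 = 340, py2_7 = 144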